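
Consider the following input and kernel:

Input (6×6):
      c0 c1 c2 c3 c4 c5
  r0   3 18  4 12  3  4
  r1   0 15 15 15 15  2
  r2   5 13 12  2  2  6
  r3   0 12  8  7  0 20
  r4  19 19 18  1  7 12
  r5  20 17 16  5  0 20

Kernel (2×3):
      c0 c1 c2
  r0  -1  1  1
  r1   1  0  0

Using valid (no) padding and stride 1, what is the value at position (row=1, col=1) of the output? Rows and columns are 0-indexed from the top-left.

The receptive field on the input at this output position is [15 15 15 / 13 12 2]. Elementwise product with the kernel and sum: 15·-1 + 15·1 + 15·1 + 13·1.

28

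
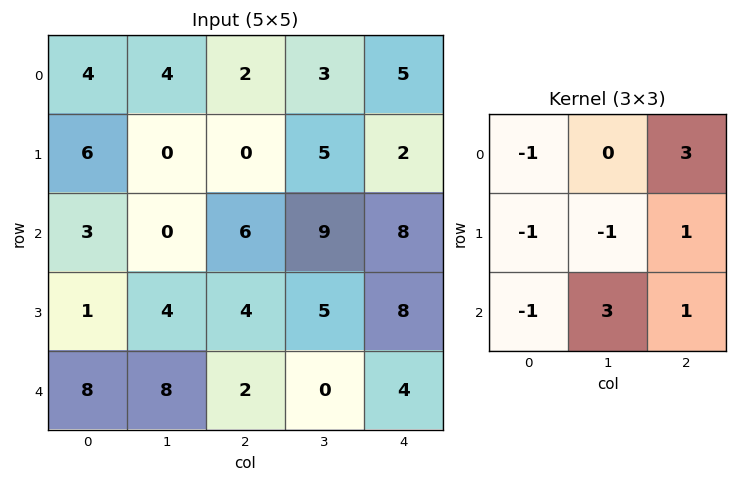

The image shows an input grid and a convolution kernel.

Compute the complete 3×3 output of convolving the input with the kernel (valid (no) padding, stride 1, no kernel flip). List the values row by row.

Output[0,0]: The receptive field on the input at this output position is [4 4 2 / 6 0 0 / 3 0 6]. Elementwise product with the kernel and sum: 4·-1 + 2·3 + 6·-1 + 0·-1 + 0·1 + 3·-1 + 0·3 + 6·1.

-1 37 39
12 31 18
32 22 19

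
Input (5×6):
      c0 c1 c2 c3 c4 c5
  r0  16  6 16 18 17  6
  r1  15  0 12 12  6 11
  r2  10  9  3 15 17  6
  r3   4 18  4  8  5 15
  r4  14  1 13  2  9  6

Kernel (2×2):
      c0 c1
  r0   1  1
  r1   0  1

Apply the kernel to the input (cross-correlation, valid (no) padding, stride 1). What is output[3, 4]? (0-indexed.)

26

The receptive field on the input at this output position is [5 15 / 9 6]. Elementwise product with the kernel and sum: 5·1 + 15·1 + 6·1.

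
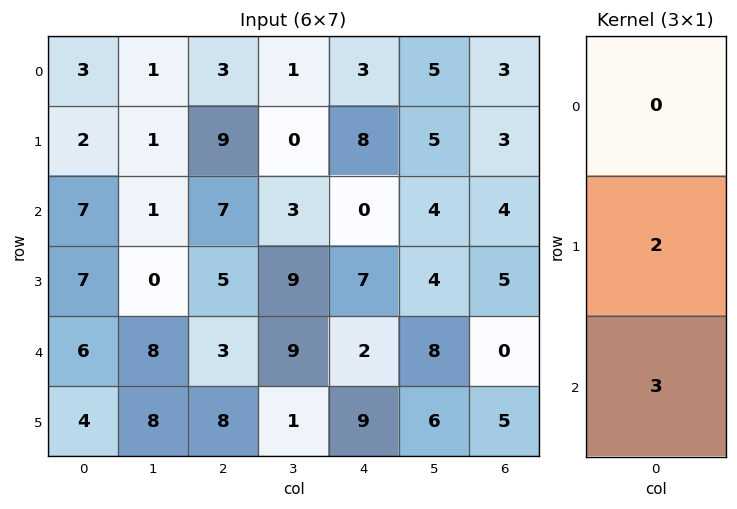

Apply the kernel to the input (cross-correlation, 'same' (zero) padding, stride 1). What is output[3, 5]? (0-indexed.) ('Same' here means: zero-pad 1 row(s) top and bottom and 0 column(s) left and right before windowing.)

32

The receptive field on the zero-padded input at this output position is [4 / 4 / 8]. Elementwise product with the kernel and sum: 4·2 + 8·3.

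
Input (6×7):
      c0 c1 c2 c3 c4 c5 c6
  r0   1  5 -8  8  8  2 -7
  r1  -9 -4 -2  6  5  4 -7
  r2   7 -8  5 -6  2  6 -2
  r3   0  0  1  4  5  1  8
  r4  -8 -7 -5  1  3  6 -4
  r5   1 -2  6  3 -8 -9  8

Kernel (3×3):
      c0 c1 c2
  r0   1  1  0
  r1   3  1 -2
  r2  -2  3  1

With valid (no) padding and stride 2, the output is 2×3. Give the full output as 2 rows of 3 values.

-54 -36 55
-13 12 16

Output[0,0]: The receptive field on the input at this output position is [1 5 -8 / -9 -4 -2 / 7 -8 5]. Elementwise product with the kernel and sum: 1·1 + 5·1 + -9·3 + -4·1 + -2·-2 + 7·-2 + -8·3 + 5·1.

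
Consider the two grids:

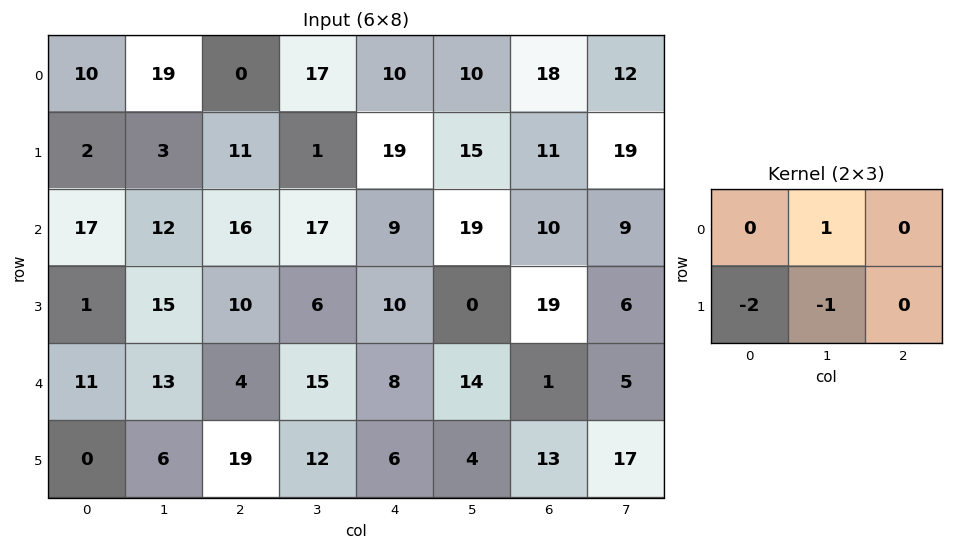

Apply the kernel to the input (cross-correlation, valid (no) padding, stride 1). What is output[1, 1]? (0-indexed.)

-29

The receptive field on the input at this output position is [3 11 1 / 12 16 17]. Elementwise product with the kernel and sum: 11·1 + 12·-2 + 16·-1.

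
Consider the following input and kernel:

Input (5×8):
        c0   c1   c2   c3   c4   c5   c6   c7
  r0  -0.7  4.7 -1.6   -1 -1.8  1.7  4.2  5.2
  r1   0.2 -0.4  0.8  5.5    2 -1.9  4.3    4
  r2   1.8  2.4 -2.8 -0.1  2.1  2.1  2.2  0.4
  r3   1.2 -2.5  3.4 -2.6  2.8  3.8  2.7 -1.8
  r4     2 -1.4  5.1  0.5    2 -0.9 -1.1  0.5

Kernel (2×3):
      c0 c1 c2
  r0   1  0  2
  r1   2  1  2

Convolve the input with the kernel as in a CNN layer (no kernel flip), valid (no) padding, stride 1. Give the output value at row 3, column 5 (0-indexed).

The receptive field on the input at this output position is [3.8 2.7 -1.8 / -0.9 -1.1 0.5]. Elementwise product with the kernel and sum: 3.8·1 + -1.8·2 + -0.9·2 + -1.1·1 + 0.5·2.

-1.7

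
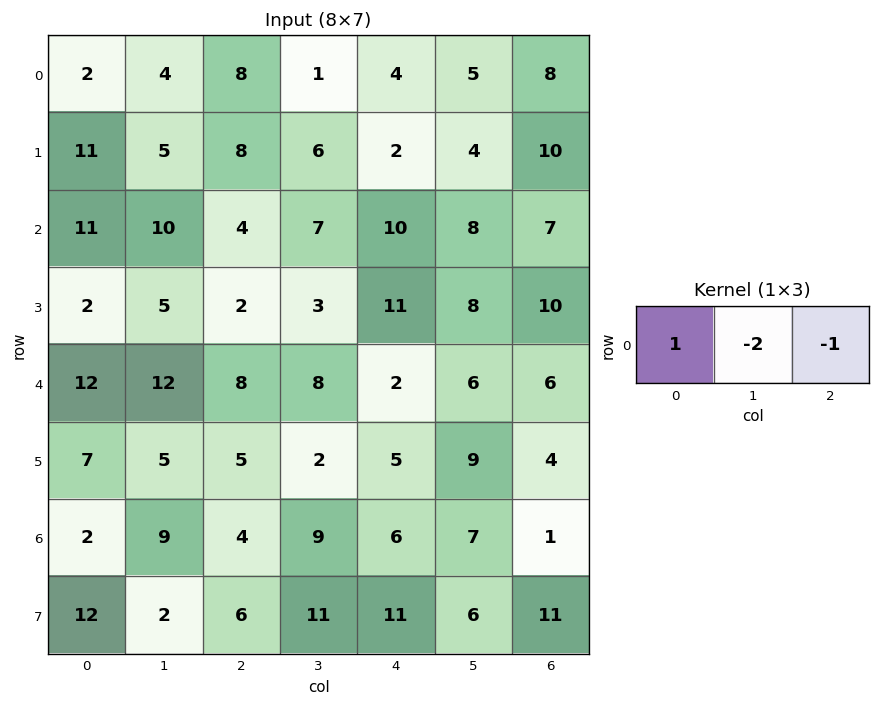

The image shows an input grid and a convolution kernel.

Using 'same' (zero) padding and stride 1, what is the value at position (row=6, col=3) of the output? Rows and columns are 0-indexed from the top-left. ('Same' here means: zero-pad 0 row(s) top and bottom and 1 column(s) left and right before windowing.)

The receptive field on the zero-padded input at this output position is [4 9 6]. Elementwise product with the kernel and sum: 4·1 + 9·-2 + 6·-1.

-20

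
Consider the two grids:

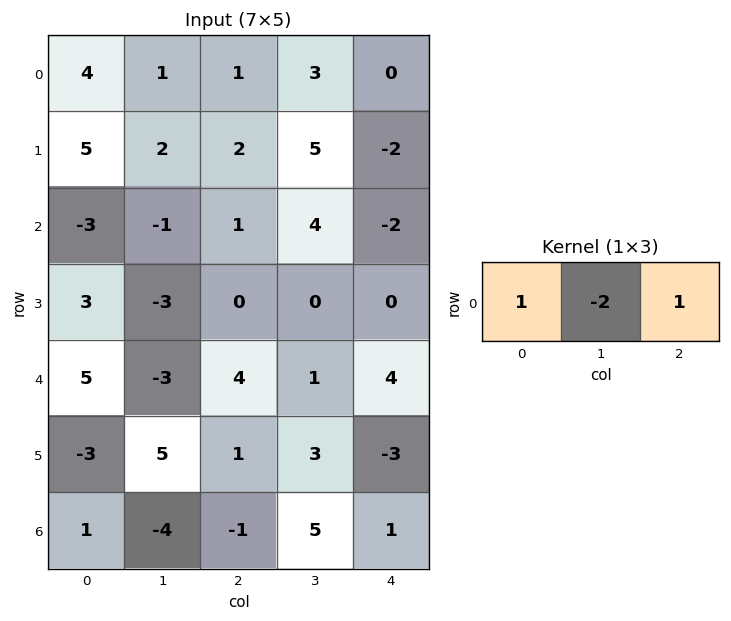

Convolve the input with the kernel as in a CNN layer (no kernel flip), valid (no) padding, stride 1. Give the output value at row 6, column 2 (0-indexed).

The receptive field on the input at this output position is [-1 5 1]. Elementwise product with the kernel and sum: -1·1 + 5·-2 + 1·1.

-10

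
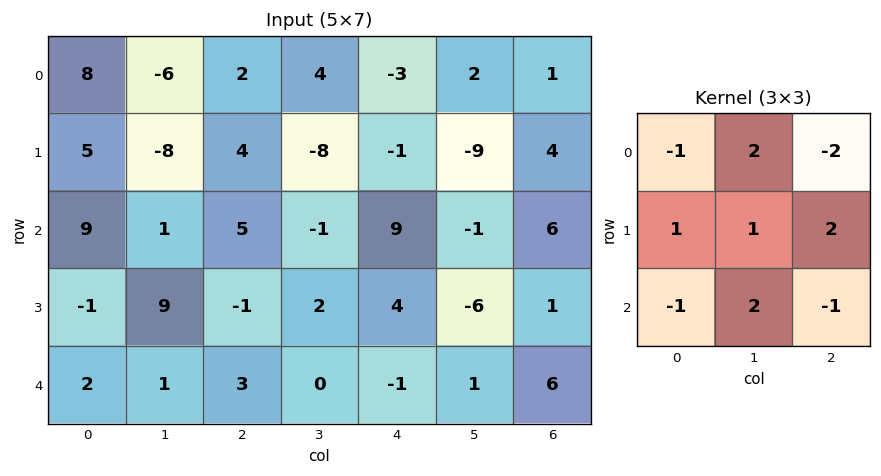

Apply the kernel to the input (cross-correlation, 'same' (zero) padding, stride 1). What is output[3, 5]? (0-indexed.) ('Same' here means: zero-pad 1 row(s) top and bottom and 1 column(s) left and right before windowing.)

-26

The receptive field on the zero-padded input at this output position is [9 -1 6 / 4 -6 1 / -1 1 6]. Elementwise product with the kernel and sum: 9·-1 + -1·2 + 6·-2 + 4·1 + -6·1 + 1·2 + -1·-1 + 1·2 + 6·-1.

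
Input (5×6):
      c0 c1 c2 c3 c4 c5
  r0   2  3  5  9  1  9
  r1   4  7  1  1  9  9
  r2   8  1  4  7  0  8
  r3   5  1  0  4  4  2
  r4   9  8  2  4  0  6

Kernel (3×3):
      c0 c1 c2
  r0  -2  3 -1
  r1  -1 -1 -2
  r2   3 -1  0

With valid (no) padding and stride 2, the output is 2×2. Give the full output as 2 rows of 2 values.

Output[0,0]: The receptive field on the input at this output position is [2 3 5 / 4 7 1 / 8 1 4]. Elementwise product with the kernel and sum: 2·-2 + 3·3 + 5·-1 + 4·-1 + 7·-1 + 1·-2 + 8·3 + 1·-1.
Output[0,1]: The receptive field on the input at this output position is [5 9 1 / 1 1 9 / 4 7 0]. Elementwise product with the kernel and sum: 5·-2 + 9·3 + 1·-1 + 1·-1 + 1·-1 + 9·-2 + 4·3 + 7·-1.

10 1
-4 3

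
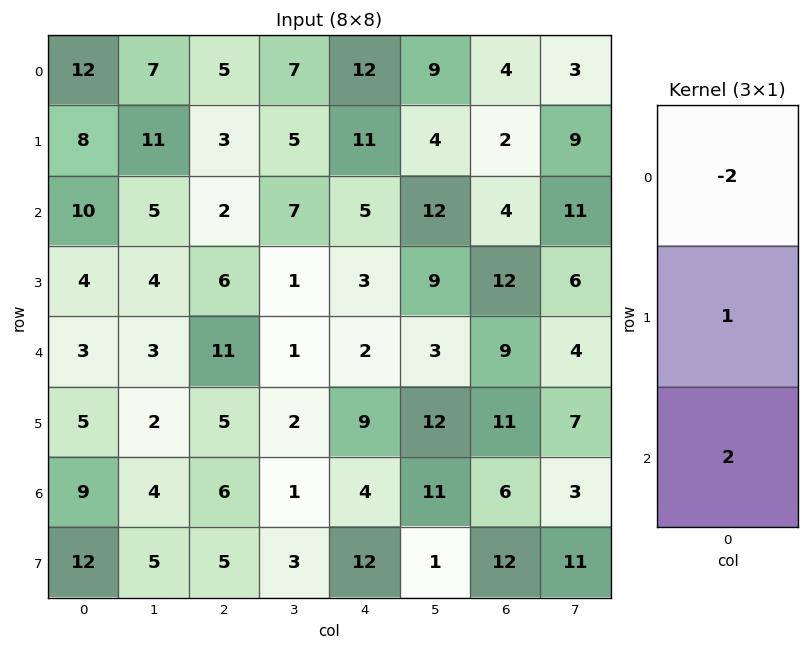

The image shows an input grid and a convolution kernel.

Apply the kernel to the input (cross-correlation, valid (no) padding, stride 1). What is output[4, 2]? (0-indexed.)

-5

The receptive field on the input at this output position is [11 / 5 / 6]. Elementwise product with the kernel and sum: 11·-2 + 5·1 + 6·2.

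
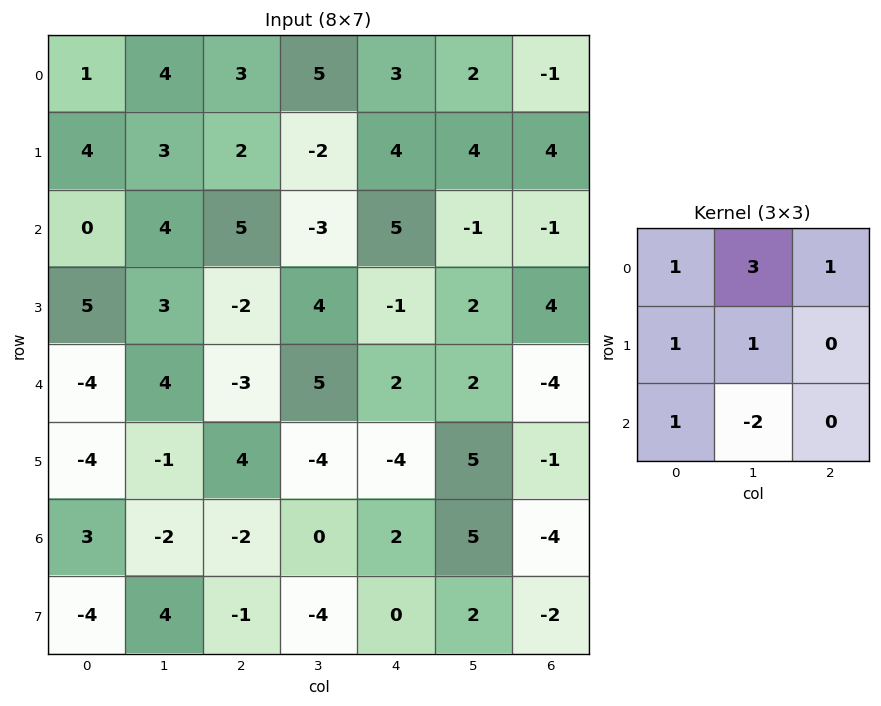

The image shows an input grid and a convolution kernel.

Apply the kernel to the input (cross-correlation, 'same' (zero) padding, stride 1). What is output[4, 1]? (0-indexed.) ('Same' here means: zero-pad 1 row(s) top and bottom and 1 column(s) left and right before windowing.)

The receptive field on the zero-padded input at this output position is [5 3 -2 / -4 4 -3 / -4 -1 4]. Elementwise product with the kernel and sum: 5·1 + 3·3 + -2·1 + -4·1 + 4·1 + -4·1 + -1·-2.

10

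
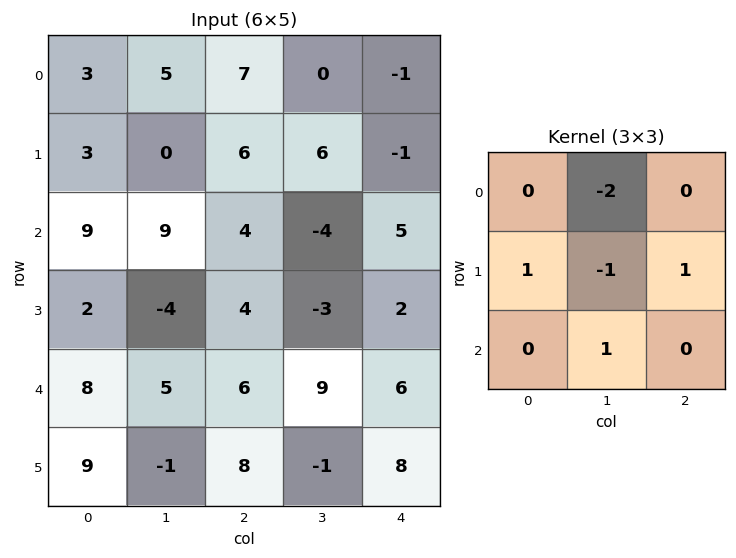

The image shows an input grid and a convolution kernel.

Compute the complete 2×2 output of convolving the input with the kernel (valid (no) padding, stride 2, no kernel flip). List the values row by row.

8 -5
-3 26

Output[0,0]: The receptive field on the input at this output position is [3 5 7 / 3 0 6 / 9 9 4]. Elementwise product with the kernel and sum: 5·-2 + 3·1 + 0·-1 + 6·1 + 9·1.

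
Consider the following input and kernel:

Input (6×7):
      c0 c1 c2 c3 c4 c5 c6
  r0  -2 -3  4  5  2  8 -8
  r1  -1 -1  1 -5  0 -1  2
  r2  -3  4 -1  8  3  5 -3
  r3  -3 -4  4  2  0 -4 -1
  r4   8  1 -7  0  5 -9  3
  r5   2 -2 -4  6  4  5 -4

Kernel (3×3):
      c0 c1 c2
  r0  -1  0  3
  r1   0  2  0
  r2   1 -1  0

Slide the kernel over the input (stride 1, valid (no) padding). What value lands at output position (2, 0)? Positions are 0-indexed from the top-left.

The receptive field on the input at this output position is [-3 4 -1 / -3 -4 4 / 8 1 -7]. Elementwise product with the kernel and sum: -3·-1 + -1·3 + -4·2 + 8·1 + 1·-1.

-1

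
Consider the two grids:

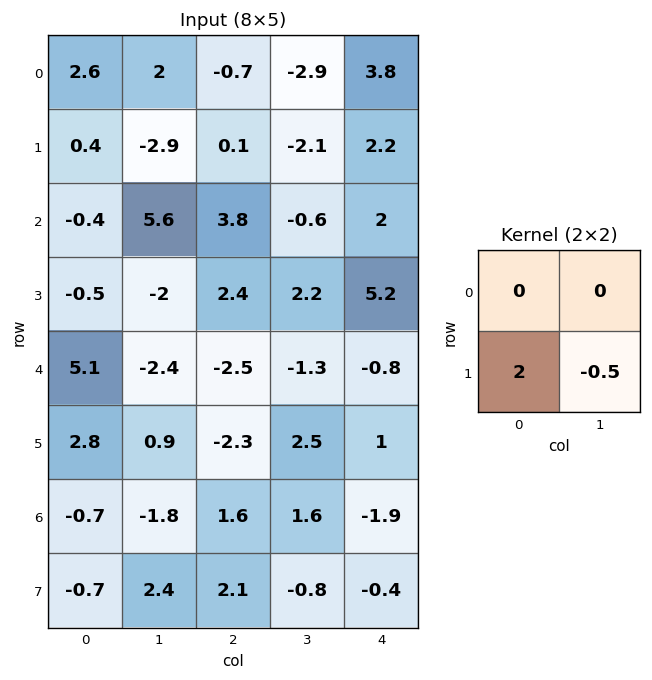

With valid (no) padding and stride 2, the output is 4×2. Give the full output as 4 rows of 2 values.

2.25 1.25
0 3.7
5.15 -5.85
-2.6 4.6

Output[0,0]: The receptive field on the input at this output position is [2.6 2 / 0.4 -2.9]. Elementwise product with the kernel and sum: 0.4·2 + -2.9·-0.5.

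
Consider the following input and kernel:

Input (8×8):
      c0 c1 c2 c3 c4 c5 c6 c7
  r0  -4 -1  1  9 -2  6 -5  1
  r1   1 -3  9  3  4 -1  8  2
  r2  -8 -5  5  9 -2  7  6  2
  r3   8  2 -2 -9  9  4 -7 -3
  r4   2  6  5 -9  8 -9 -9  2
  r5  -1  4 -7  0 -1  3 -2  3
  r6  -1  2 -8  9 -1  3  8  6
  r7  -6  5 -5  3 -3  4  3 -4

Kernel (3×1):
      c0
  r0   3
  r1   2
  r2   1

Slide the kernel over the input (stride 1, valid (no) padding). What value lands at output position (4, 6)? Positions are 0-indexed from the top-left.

The receptive field on the input at this output position is [-9 / -2 / 8]. Elementwise product with the kernel and sum: -9·3 + -2·2 + 8·1.

-23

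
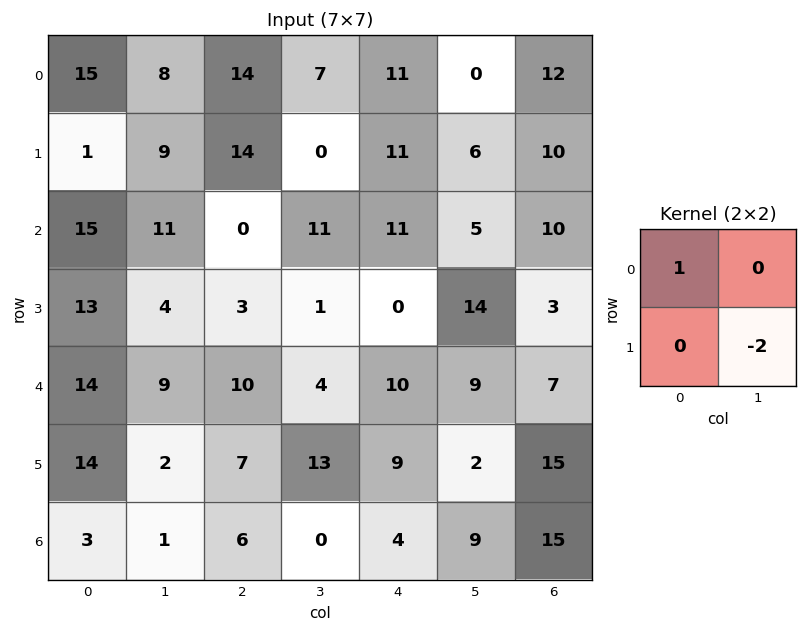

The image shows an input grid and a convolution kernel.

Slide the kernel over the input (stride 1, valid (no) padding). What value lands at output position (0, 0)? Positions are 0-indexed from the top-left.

The receptive field on the input at this output position is [15 8 / 1 9]. Elementwise product with the kernel and sum: 15·1 + 9·-2.

-3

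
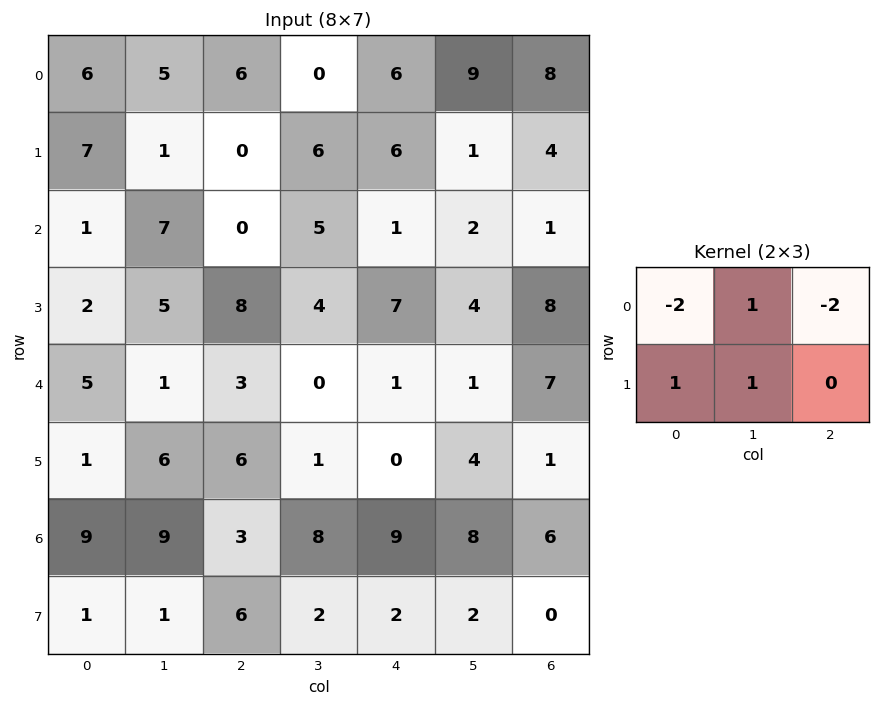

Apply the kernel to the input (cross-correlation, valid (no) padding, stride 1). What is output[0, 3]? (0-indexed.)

The receptive field on the input at this output position is [0 6 9 / 6 6 1]. Elementwise product with the kernel and sum: 0·-2 + 6·1 + 9·-2 + 6·1 + 6·1.

0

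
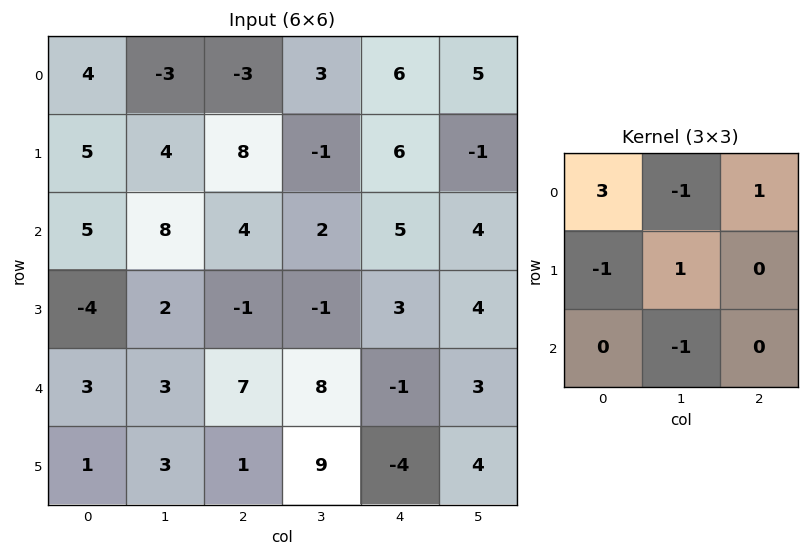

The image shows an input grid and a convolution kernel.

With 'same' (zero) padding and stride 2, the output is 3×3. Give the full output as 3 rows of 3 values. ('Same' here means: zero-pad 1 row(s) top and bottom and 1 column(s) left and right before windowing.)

-1 -8 -3
8 0 -10
8 9 -7

Output[0,0]: The receptive field on the zero-padded input at this output position is [0 0 0 / 0 4 -3 / 0 5 4]. Elementwise product with the kernel and sum: 0·3 + 0·-1 + 0·1 + 0·-1 + 4·1 + 5·-1.
Output[0,1]: The receptive field on the zero-padded input at this output position is [0 0 0 / -3 -3 3 / 4 8 -1]. Elementwise product with the kernel and sum: 0·3 + 0·-1 + 0·1 + -3·-1 + -3·1 + 8·-1.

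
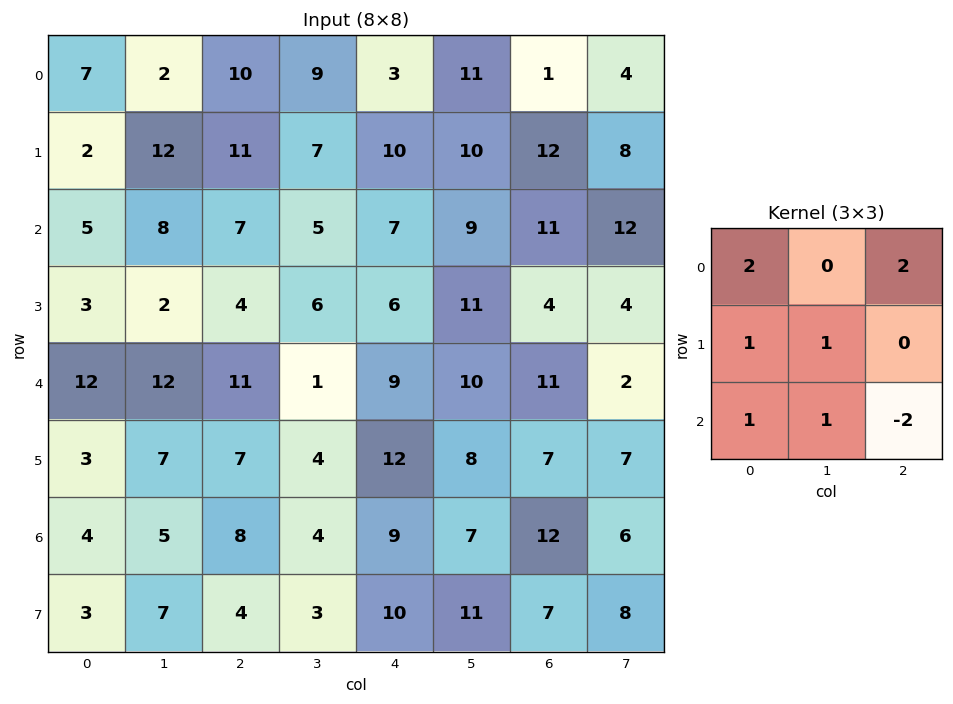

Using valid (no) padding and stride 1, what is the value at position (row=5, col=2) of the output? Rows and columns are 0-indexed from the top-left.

The receptive field on the input at this output position is [7 4 12 / 8 4 9 / 4 3 10]. Elementwise product with the kernel and sum: 7·2 + 12·2 + 8·1 + 4·1 + 4·1 + 3·1 + 10·-2.

37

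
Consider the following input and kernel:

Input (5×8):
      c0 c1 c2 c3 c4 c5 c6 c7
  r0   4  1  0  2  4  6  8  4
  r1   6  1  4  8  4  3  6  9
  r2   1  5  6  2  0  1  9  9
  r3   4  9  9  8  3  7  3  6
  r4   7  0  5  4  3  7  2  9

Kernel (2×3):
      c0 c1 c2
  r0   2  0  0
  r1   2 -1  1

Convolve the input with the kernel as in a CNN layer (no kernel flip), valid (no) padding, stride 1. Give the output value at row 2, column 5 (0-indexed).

19

The receptive field on the input at this output position is [1 9 9 / 7 3 6]. Elementwise product with the kernel and sum: 1·2 + 7·2 + 3·-1 + 6·1.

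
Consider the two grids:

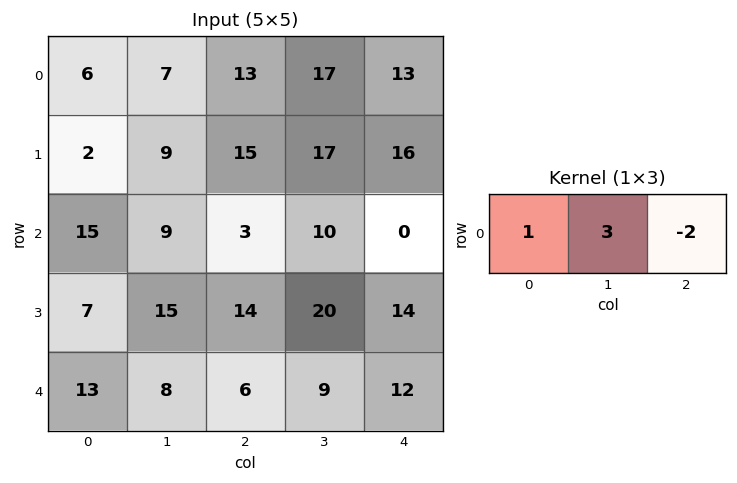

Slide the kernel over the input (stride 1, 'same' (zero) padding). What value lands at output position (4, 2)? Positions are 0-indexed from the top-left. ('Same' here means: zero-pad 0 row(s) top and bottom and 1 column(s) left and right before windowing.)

The receptive field on the zero-padded input at this output position is [8 6 9]. Elementwise product with the kernel and sum: 8·1 + 6·3 + 9·-2.

8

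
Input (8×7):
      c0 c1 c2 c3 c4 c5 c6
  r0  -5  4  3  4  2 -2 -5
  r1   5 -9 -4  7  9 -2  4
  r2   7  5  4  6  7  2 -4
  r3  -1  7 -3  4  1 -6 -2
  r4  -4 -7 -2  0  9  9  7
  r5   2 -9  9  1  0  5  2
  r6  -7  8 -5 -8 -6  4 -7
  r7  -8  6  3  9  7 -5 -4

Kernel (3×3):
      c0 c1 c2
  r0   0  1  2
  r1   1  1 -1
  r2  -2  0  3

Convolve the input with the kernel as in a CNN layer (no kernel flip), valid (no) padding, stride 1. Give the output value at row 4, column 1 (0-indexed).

-43

The receptive field on the input at this output position is [-7 -2 0 / -9 9 1 / 8 -5 -8]. Elementwise product with the kernel and sum: -2·1 + 0·2 + -9·1 + 9·1 + 1·-1 + 8·-2 + -8·3.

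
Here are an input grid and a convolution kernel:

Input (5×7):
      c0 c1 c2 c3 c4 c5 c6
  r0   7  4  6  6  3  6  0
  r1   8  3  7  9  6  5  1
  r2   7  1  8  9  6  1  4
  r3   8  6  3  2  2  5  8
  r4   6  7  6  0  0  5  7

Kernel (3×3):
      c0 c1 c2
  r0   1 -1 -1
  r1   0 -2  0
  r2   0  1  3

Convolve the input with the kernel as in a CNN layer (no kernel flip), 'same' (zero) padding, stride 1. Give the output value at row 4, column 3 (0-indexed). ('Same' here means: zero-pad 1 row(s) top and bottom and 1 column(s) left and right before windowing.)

-1

The receptive field on the zero-padded input at this output position is [3 2 2 / 6 0 0 / 0 0 0]. Elementwise product with the kernel and sum: 3·1 + 2·-1 + 2·-1 + 0·-2 + 0·1 + 0·3.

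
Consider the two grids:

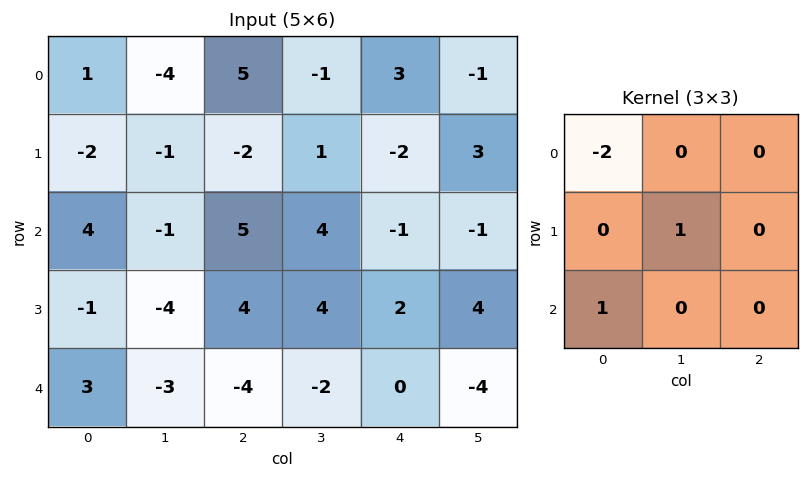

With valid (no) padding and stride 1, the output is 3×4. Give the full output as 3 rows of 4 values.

Output[0,0]: The receptive field on the input at this output position is [1 -4 5 / -2 -1 -2 / 4 -1 5]. Elementwise product with the kernel and sum: 1·-2 + -1·1 + 4·1.
Output[0,1]: The receptive field on the input at this output position is [-4 5 -1 / -1 -2 1 / -1 5 4]. Elementwise product with the kernel and sum: -4·-2 + -2·1 + -1·1.

1 5 -4 4
2 3 12 1
-9 3 -10 -8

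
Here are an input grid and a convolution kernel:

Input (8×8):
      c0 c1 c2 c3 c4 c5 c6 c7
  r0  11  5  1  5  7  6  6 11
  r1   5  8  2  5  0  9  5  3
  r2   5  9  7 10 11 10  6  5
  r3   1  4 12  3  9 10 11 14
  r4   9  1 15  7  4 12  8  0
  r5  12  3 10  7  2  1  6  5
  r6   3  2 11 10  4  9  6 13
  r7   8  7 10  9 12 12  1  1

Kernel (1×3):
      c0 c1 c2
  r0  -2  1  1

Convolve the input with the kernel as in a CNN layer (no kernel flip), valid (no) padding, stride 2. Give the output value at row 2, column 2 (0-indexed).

12

The receptive field on the input at this output position is [4 12 8]. Elementwise product with the kernel and sum: 4·-2 + 12·1 + 8·1.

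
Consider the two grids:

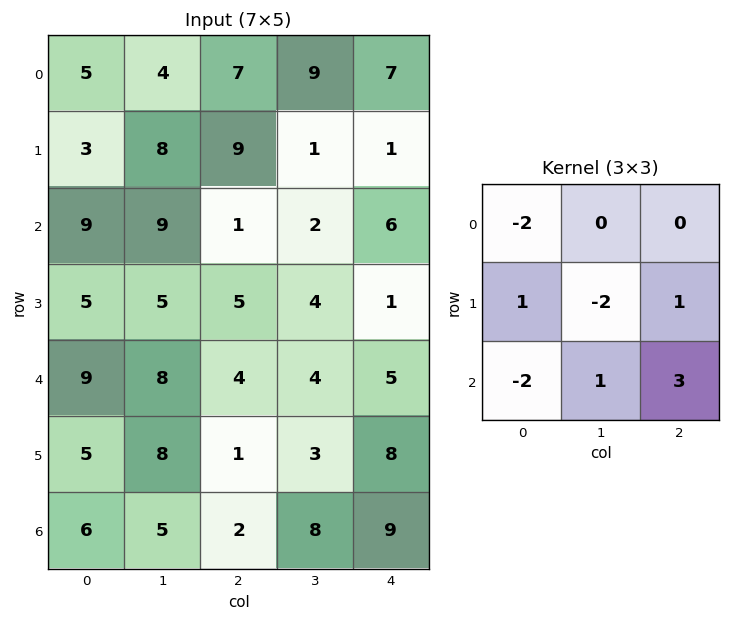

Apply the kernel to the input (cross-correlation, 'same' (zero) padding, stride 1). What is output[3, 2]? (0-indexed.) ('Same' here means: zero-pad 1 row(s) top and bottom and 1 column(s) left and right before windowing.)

The receptive field on the zero-padded input at this output position is [9 1 2 / 5 5 4 / 8 4 4]. Elementwise product with the kernel and sum: 9·-2 + 5·1 + 5·-2 + 4·1 + 8·-2 + 4·1 + 4·3.

-19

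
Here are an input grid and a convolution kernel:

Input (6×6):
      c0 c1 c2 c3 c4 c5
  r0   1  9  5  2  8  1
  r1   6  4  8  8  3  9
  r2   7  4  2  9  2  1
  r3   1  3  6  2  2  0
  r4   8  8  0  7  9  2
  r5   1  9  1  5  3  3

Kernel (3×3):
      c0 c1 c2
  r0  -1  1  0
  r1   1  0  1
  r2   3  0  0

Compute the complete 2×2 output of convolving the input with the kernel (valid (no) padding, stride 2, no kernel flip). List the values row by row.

43 14
28 15

Output[0,0]: The receptive field on the input at this output position is [1 9 5 / 6 4 8 / 7 4 2]. Elementwise product with the kernel and sum: 1·-1 + 9·1 + 6·1 + 8·1 + 7·3.
Output[0,1]: The receptive field on the input at this output position is [5 2 8 / 8 8 3 / 2 9 2]. Elementwise product with the kernel and sum: 5·-1 + 2·1 + 8·1 + 3·1 + 2·3.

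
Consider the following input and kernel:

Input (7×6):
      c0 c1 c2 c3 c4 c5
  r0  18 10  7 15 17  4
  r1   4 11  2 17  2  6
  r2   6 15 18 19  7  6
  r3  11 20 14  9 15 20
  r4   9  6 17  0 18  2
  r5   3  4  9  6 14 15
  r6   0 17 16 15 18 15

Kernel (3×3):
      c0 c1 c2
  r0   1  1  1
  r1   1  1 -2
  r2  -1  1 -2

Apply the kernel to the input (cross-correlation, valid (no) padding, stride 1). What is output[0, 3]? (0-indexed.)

The receptive field on the input at this output position is [15 17 4 / 17 2 6 / 19 7 6]. Elementwise product with the kernel and sum: 15·1 + 17·1 + 4·1 + 17·1 + 2·1 + 6·-2 + 19·-1 + 7·1 + 6·-2.

19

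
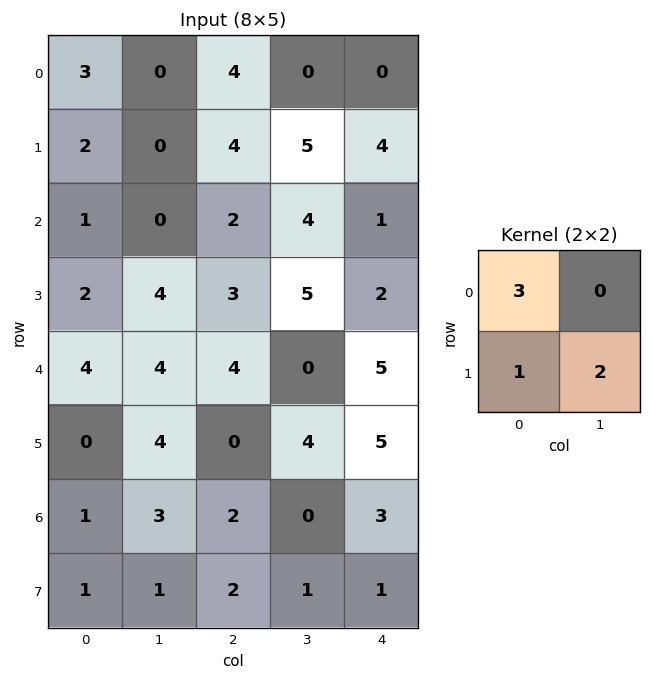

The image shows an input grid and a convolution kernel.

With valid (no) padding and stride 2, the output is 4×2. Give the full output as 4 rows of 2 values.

11 26
13 19
20 20
6 10

Output[0,0]: The receptive field on the input at this output position is [3 0 / 2 0]. Elementwise product with the kernel and sum: 3·3 + 2·1 + 0·2.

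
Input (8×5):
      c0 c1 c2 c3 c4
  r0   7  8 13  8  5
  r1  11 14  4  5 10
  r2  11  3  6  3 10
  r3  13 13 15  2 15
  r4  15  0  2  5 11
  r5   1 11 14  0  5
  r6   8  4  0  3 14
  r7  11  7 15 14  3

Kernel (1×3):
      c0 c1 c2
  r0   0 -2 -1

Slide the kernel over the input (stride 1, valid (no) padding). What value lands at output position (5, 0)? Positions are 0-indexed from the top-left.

The receptive field on the input at this output position is [1 11 14]. Elementwise product with the kernel and sum: 11·-2 + 14·-1.

-36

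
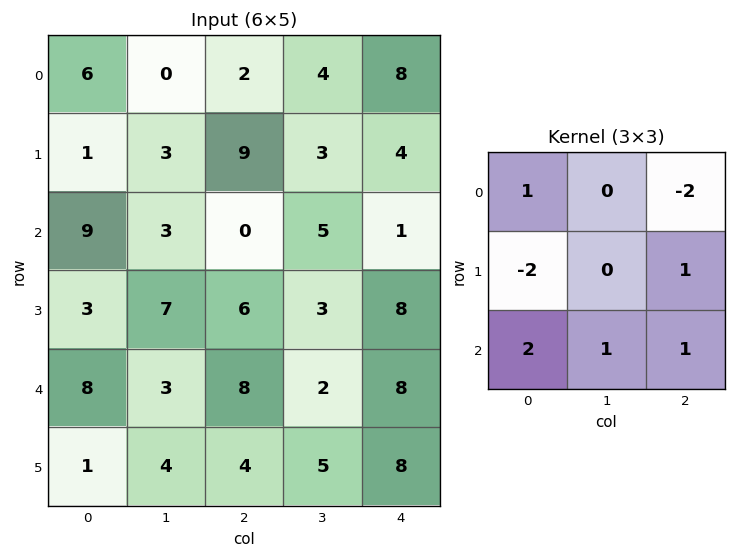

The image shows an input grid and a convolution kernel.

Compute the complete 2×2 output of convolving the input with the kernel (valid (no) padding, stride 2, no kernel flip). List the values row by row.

Output[0,0]: The receptive field on the input at this output position is [6 0 2 / 1 3 9 / 9 3 0]. Elementwise product with the kernel and sum: 6·1 + 2·-2 + 1·-2 + 9·1 + 9·2 + 3·1 + 0·1.
Output[0,1]: The receptive field on the input at this output position is [2 4 8 / 9 3 4 / 0 5 1]. Elementwise product with the kernel and sum: 2·1 + 8·-2 + 9·-2 + 4·1 + 0·2 + 5·1 + 1·1.

30 -22
36 20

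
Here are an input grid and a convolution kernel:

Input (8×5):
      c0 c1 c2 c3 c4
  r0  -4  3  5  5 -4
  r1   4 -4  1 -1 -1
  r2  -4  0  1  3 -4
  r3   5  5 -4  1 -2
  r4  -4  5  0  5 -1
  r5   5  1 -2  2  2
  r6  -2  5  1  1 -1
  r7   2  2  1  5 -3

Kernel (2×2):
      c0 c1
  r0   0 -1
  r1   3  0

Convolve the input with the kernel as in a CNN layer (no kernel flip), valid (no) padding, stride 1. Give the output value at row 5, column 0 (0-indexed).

The receptive field on the input at this output position is [5 1 / -2 5]. Elementwise product with the kernel and sum: 1·-1 + -2·3.

-7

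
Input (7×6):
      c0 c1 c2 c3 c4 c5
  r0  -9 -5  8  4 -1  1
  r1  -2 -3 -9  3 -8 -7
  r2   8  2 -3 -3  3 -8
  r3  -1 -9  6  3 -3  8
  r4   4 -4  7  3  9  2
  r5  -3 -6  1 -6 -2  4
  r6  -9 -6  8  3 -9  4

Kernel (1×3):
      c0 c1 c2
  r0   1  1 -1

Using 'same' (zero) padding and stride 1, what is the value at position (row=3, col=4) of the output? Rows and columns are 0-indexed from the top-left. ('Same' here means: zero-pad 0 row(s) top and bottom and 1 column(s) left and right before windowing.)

The receptive field on the zero-padded input at this output position is [3 -3 8]. Elementwise product with the kernel and sum: 3·1 + -3·1 + 8·-1.

-8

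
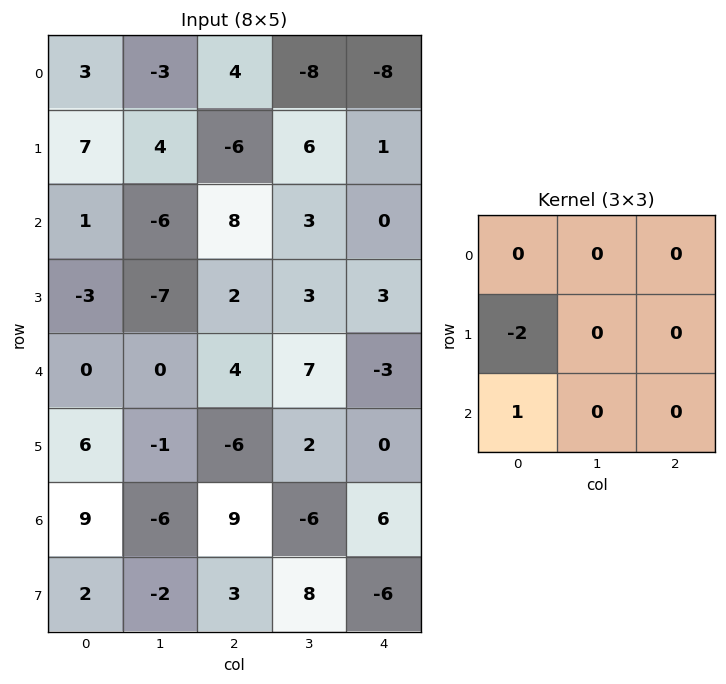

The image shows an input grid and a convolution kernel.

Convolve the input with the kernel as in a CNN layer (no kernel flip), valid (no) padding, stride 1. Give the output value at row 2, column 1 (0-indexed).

14

The receptive field on the input at this output position is [-6 8 3 / -7 2 3 / 0 4 7]. Elementwise product with the kernel and sum: -7·-2 + 0·1.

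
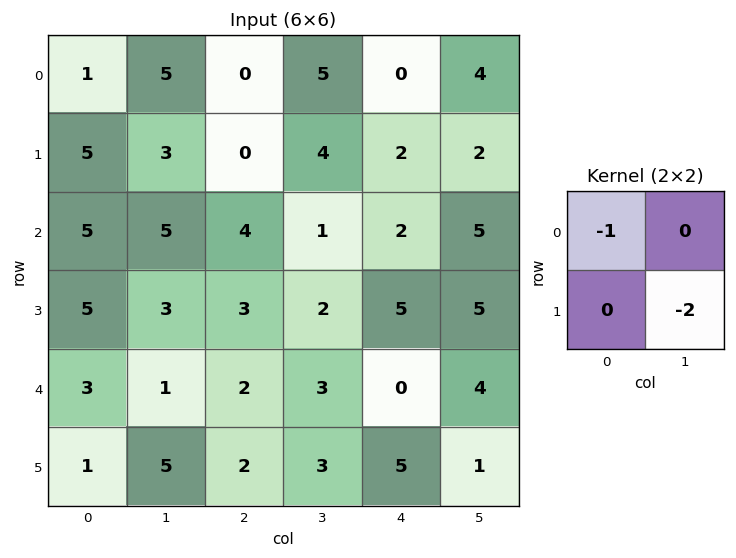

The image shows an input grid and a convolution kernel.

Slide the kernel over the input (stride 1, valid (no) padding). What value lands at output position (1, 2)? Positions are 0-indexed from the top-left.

-2

The receptive field on the input at this output position is [0 4 / 4 1]. Elementwise product with the kernel and sum: 0·-1 + 1·-2.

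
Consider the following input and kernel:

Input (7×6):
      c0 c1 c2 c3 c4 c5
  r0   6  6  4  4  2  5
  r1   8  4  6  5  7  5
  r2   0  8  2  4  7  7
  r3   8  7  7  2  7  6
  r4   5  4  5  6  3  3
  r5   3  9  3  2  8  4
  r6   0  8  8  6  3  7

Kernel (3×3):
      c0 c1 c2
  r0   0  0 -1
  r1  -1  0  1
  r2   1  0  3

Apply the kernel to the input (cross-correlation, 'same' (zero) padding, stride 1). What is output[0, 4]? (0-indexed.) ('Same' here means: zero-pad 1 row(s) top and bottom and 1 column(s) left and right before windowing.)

The receptive field on the zero-padded input at this output position is [0 0 0 / 4 2 5 / 5 7 5]. Elementwise product with the kernel and sum: 0·-1 + 4·-1 + 5·1 + 5·1 + 5·3.

21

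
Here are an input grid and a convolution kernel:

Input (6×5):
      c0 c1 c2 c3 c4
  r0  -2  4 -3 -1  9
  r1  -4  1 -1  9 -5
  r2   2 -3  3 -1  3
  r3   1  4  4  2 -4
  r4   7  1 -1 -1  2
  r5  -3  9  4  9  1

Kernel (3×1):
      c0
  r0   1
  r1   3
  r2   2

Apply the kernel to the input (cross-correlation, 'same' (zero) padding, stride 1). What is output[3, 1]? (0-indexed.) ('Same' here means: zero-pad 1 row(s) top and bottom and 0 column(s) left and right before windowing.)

The receptive field on the zero-padded input at this output position is [-3 / 4 / 1]. Elementwise product with the kernel and sum: -3·1 + 4·3 + 1·2.

11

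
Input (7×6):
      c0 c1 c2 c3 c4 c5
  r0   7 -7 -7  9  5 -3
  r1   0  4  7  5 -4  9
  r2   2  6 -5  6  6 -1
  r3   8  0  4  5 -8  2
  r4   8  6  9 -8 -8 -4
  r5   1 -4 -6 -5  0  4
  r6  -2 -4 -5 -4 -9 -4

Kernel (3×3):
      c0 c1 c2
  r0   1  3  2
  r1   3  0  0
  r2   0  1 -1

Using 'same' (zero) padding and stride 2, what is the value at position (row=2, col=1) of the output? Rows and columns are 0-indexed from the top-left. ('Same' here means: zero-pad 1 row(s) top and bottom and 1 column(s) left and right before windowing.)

The receptive field on the zero-padded input at this output position is [0 4 5 / 6 9 -8 / -4 -6 -5]. Elementwise product with the kernel and sum: 0·1 + 4·3 + 5·2 + 6·3 + -6·1 + -5·-1.

39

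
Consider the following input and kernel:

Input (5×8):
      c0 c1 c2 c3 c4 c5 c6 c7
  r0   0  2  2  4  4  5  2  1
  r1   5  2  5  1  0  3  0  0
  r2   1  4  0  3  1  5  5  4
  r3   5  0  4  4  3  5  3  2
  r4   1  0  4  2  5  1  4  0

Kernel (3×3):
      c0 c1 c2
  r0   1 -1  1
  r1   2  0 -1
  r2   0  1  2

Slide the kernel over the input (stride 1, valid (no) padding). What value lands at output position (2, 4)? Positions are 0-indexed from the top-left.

13

The receptive field on the input at this output position is [1 5 5 / 3 5 3 / 5 1 4]. Elementwise product with the kernel and sum: 1·1 + 5·-1 + 5·1 + 3·2 + 3·-1 + 1·1 + 4·2.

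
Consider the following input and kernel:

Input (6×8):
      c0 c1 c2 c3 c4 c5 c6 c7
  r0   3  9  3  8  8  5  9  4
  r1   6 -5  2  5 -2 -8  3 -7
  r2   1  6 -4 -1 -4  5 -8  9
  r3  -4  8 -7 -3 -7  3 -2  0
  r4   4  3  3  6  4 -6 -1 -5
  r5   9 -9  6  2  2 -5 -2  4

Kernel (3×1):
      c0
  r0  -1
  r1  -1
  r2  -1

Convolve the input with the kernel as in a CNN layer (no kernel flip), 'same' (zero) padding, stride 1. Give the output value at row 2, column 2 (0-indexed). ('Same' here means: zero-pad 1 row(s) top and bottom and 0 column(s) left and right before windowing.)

9

The receptive field on the zero-padded input at this output position is [2 / -4 / -7]. Elementwise product with the kernel and sum: 2·-1 + -4·-1 + -7·-1.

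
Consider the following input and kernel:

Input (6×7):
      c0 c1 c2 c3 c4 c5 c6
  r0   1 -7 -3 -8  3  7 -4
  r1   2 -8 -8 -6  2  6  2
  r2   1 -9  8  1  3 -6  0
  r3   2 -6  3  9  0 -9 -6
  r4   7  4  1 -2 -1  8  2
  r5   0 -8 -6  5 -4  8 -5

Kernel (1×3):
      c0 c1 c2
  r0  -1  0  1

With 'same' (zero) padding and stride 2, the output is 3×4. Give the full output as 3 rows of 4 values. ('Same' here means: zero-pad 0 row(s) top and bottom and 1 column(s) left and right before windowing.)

-7 -1 15 -7
-9 10 -7 6
4 -6 10 -8

Output[0,0]: The receptive field on the zero-padded input at this output position is [0 1 -7]. Elementwise product with the kernel and sum: 0·-1 + -7·1.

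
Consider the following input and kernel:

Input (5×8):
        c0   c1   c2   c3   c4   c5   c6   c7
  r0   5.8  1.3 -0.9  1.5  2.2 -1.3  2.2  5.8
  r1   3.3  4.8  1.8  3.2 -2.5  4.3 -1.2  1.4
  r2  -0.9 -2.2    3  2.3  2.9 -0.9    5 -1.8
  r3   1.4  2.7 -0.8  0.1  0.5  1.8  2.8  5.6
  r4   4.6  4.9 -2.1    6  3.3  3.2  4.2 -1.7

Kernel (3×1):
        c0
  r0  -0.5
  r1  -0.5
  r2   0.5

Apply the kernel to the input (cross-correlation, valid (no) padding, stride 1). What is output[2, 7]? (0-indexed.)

-2.75

The receptive field on the input at this output position is [-1.8 / 5.6 / -1.7]. Elementwise product with the kernel and sum: -1.8·-0.5 + 5.6·-0.5 + -1.7·0.5.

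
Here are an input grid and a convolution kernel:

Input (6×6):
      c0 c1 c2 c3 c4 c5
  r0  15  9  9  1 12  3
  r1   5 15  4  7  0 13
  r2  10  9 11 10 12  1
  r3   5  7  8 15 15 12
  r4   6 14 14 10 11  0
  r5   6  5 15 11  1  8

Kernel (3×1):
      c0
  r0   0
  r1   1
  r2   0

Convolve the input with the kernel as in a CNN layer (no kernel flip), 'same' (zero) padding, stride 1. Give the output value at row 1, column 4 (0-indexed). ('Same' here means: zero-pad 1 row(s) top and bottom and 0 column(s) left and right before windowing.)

The receptive field on the zero-padded input at this output position is [12 / 0 / 12]. Elementwise product with the kernel and sum: 0·1.

0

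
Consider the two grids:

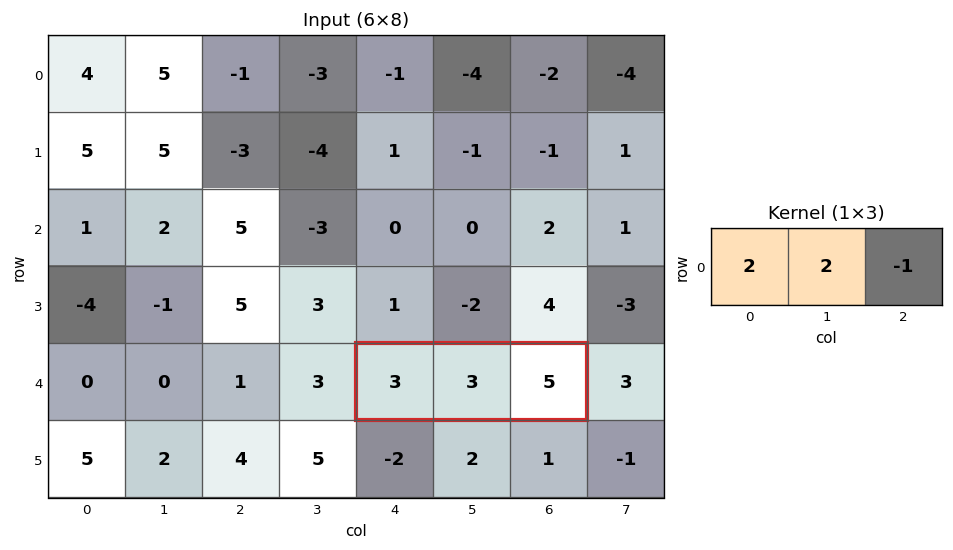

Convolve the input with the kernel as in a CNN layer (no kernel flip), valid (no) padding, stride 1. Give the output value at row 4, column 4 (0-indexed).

7

The receptive field on the input at this output position is [3 3 5]. Elementwise product with the kernel and sum: 3·2 + 3·2 + 5·-1.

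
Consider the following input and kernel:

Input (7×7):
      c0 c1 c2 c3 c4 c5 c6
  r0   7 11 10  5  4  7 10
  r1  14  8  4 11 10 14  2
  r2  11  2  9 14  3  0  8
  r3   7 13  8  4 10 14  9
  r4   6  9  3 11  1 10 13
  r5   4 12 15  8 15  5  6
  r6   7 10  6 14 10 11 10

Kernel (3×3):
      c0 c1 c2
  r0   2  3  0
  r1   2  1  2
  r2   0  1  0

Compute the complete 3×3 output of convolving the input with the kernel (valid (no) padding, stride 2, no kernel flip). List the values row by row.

Output[0,0]: The receptive field on the input at this output position is [7 11 10 / 14 8 4 / 11 2 9]. Elementwise product with the kernel and sum: 7·2 + 11·3 + 14·2 + 8·1 + 4·2 + 2·1.
Output[0,1]: The receptive field on the input at this output position is [10 5 4 / 4 11 10 / 9 14 3]. Elementwise product with the kernel and sum: 10·2 + 5·3 + 4·2 + 11·1 + 10·2 + 14·1.

93 88 67
80 111 68
99 121 90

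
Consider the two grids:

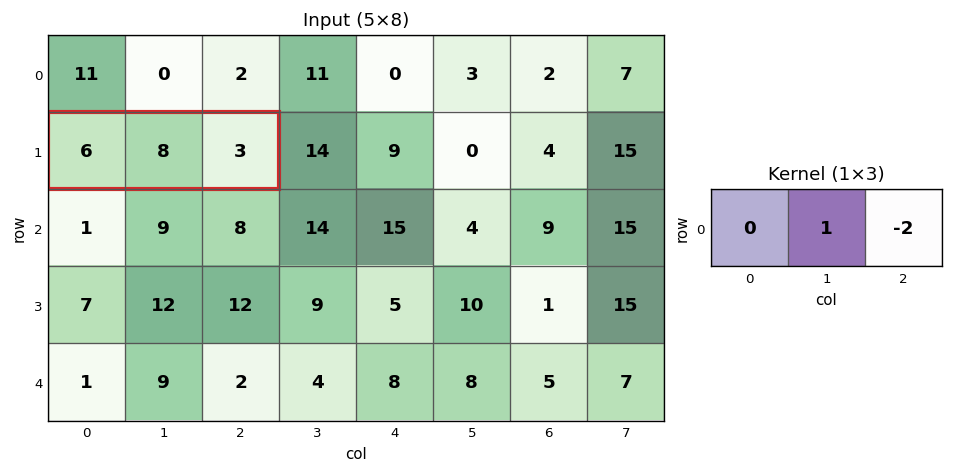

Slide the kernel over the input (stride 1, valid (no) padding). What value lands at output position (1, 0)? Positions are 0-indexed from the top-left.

The receptive field on the input at this output position is [6 8 3]. Elementwise product with the kernel and sum: 8·1 + 3·-2.

2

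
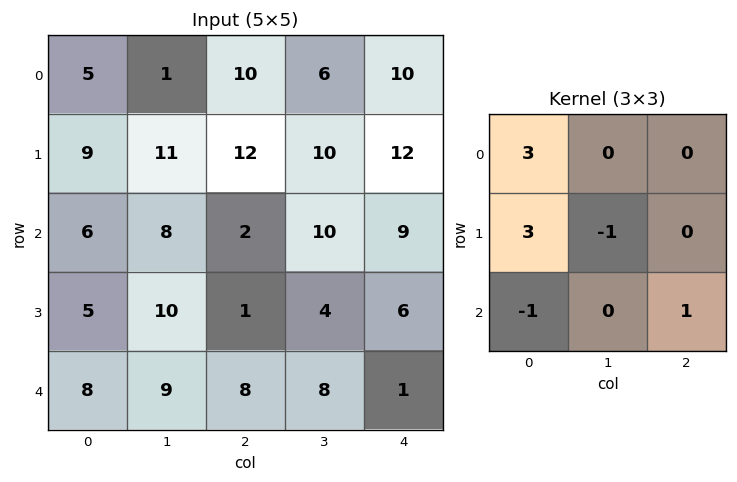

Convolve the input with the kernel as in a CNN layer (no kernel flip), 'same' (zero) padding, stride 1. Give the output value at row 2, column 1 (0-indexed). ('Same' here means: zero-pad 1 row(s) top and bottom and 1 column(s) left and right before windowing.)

33

The receptive field on the zero-padded input at this output position is [9 11 12 / 6 8 2 / 5 10 1]. Elementwise product with the kernel and sum: 9·3 + 6·3 + 8·-1 + 5·-1 + 1·1.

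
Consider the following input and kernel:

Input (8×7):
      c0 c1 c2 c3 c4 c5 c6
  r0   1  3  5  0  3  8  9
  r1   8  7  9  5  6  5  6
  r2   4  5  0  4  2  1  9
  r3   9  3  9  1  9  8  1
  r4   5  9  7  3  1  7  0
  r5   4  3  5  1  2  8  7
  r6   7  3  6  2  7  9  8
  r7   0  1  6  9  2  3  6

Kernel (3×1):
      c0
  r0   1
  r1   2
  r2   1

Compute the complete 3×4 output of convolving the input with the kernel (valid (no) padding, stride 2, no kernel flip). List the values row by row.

Output[0,0]: The receptive field on the input at this output position is [1 / 8 / 4]. Elementwise product with the kernel and sum: 1·1 + 8·2 + 4·1.

21 23 17 30
27 25 21 11
20 23 12 22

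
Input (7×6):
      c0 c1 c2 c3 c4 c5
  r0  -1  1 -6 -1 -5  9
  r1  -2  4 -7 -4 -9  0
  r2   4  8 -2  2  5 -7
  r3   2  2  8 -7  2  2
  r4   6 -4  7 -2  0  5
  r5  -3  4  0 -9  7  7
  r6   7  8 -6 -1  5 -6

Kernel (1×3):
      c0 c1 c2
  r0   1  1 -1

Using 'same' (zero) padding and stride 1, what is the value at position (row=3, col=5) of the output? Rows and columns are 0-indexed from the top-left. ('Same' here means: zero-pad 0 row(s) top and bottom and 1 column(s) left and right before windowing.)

4

The receptive field on the zero-padded input at this output position is [2 2 0]. Elementwise product with the kernel and sum: 2·1 + 2·1 + 0·-1.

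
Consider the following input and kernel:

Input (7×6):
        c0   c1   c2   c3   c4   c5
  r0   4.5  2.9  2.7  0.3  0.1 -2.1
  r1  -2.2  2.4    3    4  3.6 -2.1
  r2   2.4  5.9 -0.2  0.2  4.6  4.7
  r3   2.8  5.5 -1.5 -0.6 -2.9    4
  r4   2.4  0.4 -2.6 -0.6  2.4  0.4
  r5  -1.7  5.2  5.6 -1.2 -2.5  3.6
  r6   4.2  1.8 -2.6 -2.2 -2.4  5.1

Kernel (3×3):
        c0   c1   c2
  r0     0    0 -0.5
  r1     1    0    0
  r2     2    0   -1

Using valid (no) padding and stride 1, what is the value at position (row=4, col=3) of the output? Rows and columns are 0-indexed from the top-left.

The receptive field on the input at this output position is [-0.6 2.4 0.4 / -1.2 -2.5 3.6 / -2.2 -2.4 5.1]. Elementwise product with the kernel and sum: 0.4·-0.5 + -1.2·1 + -2.2·2 + 5.1·-1.

-10.9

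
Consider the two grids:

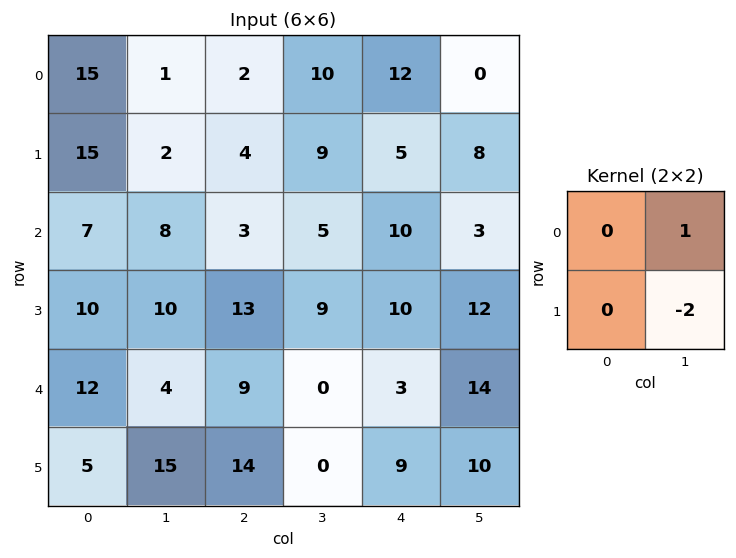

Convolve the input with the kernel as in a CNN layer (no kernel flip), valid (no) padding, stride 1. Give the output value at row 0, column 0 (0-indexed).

The receptive field on the input at this output position is [15 1 / 15 2]. Elementwise product with the kernel and sum: 1·1 + 2·-2.

-3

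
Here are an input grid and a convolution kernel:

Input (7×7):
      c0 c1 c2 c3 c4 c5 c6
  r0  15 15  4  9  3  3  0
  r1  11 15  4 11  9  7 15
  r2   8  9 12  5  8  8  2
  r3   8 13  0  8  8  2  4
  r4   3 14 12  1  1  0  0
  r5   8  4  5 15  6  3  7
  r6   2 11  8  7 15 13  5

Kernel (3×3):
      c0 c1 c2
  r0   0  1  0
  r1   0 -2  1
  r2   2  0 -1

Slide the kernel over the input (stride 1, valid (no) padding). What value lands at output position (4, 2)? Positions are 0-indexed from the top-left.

The receptive field on the input at this output position is [12 1 1 / 5 15 6 / 8 7 15]. Elementwise product with the kernel and sum: 1·1 + 15·-2 + 6·1 + 8·2 + 15·-1.

-22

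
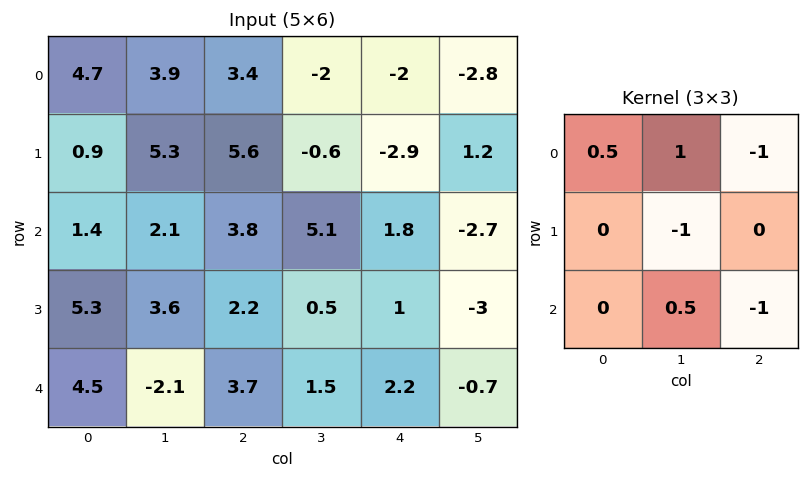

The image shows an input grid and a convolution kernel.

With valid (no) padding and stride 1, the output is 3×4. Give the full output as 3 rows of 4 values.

-5.2 -1.45 3.05 6.3
-2.35 5.65 -0.75 -2.7
-9.35 -2.1 3.25 7.85

Output[0,0]: The receptive field on the input at this output position is [4.7 3.9 3.4 / 0.9 5.3 5.6 / 1.4 2.1 3.8]. Elementwise product with the kernel and sum: 4.7·0.5 + 3.9·1 + 3.4·-1 + 5.3·-1 + 2.1·0.5 + 3.8·-1.
Output[0,1]: The receptive field on the input at this output position is [3.9 3.4 -2 / 5.3 5.6 -0.6 / 2.1 3.8 5.1]. Elementwise product with the kernel and sum: 3.9·0.5 + 3.4·1 + -2·-1 + 5.6·-1 + 3.8·0.5 + 5.1·-1.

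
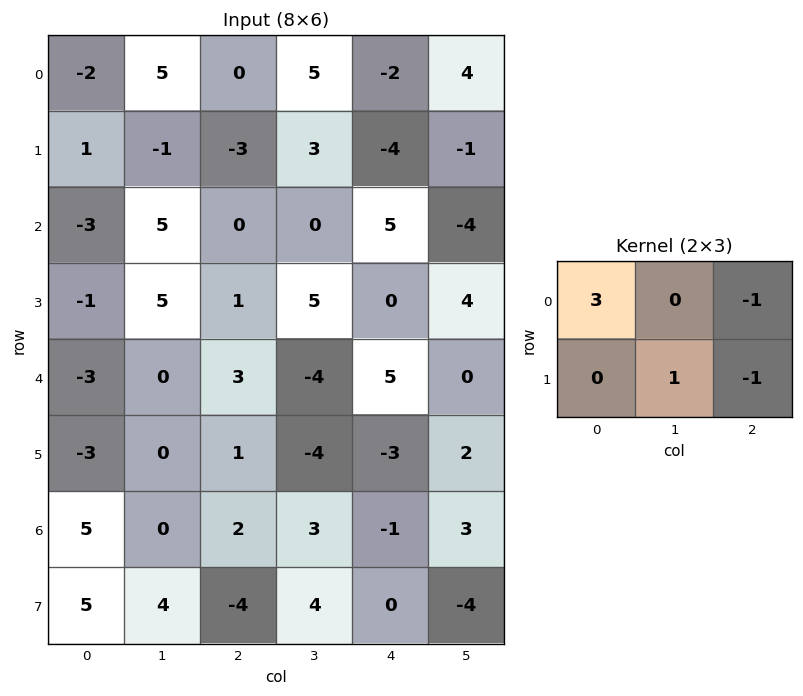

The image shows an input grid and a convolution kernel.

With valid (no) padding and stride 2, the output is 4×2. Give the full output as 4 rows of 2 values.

-4 9
-5 0
-13 3
21 11

Output[0,0]: The receptive field on the input at this output position is [-2 5 0 / 1 -1 -3]. Elementwise product with the kernel and sum: -2·3 + 0·-1 + -1·1 + -3·-1.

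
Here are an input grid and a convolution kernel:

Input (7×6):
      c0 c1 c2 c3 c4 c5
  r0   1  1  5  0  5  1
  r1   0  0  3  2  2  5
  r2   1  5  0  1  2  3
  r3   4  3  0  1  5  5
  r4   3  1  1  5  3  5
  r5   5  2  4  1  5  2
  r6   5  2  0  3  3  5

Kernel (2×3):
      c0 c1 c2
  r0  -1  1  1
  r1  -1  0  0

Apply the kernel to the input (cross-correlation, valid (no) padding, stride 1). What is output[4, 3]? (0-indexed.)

2

The receptive field on the input at this output position is [5 3 5 / 1 5 2]. Elementwise product with the kernel and sum: 5·-1 + 3·1 + 5·1 + 1·-1.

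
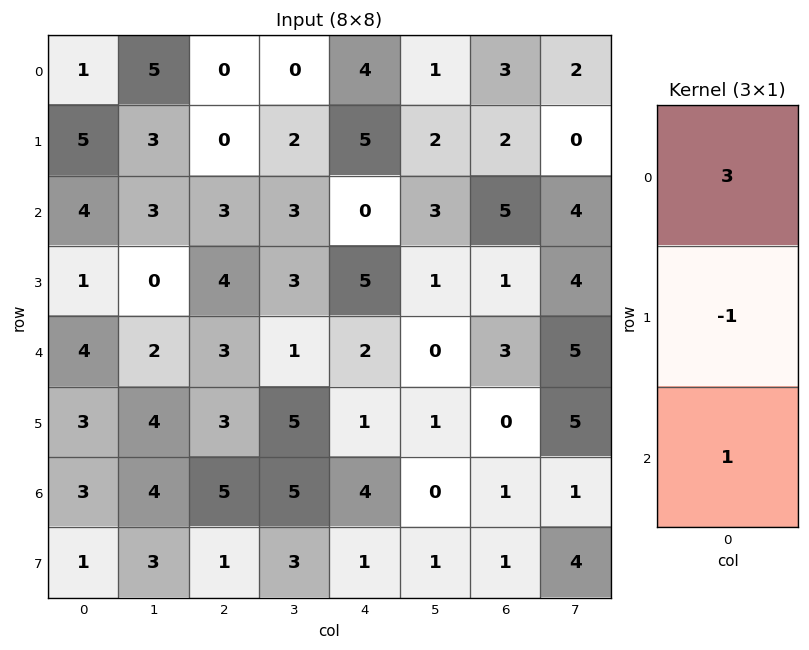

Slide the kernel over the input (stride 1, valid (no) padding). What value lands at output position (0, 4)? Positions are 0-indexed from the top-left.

7

The receptive field on the input at this output position is [4 / 5 / 0]. Elementwise product with the kernel and sum: 4·3 + 5·-1 + 0·1.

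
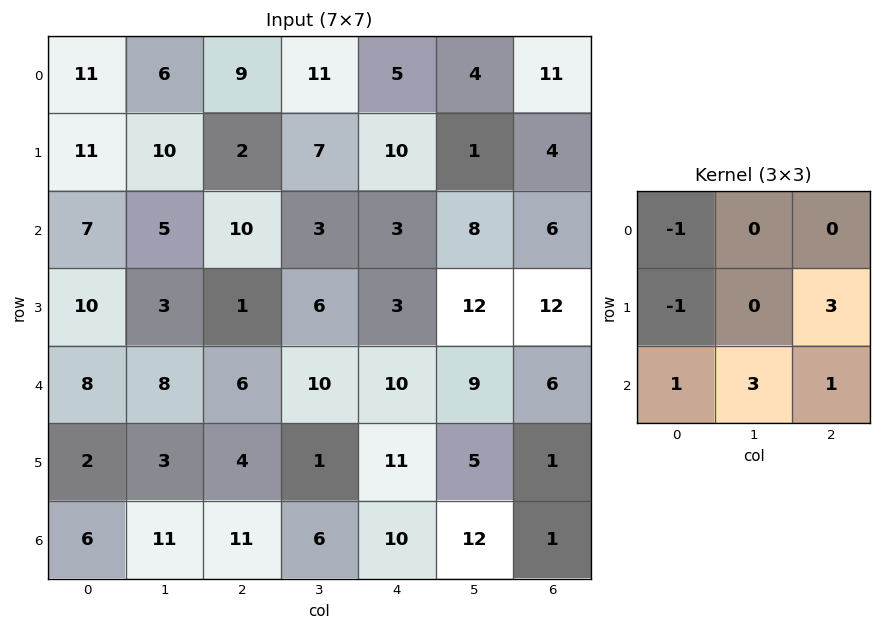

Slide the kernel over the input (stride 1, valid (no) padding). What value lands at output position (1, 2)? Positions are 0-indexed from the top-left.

19

The receptive field on the input at this output position is [2 7 10 / 10 3 3 / 1 6 3]. Elementwise product with the kernel and sum: 2·-1 + 10·-1 + 3·3 + 1·1 + 6·3 + 3·1.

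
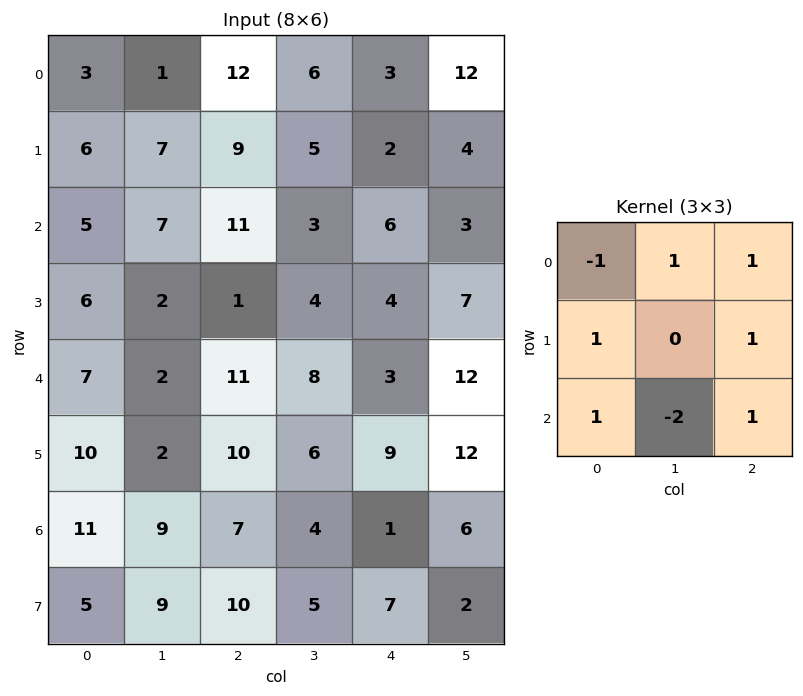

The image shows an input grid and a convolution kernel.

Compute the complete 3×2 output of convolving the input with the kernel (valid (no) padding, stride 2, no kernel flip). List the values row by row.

Output[0,0]: The receptive field on the input at this output position is [3 1 12 / 6 7 9 / 5 7 11]. Elementwise product with the kernel and sum: 3·-1 + 1·1 + 12·1 + 6·1 + 9·1 + 5·1 + 7·-2 + 11·1.

27 19
34 1
26 19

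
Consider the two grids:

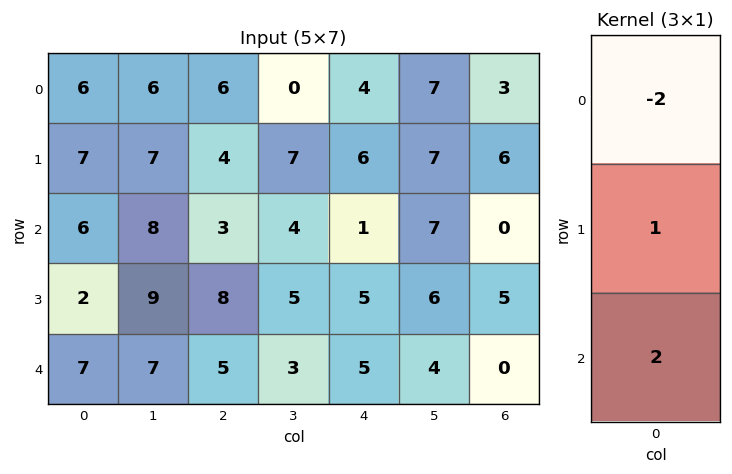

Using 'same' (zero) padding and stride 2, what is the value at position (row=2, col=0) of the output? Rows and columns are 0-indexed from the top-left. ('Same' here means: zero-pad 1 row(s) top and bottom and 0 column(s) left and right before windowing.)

The receptive field on the zero-padded input at this output position is [2 / 7 / 0]. Elementwise product with the kernel and sum: 2·-2 + 7·1 + 0·2.

3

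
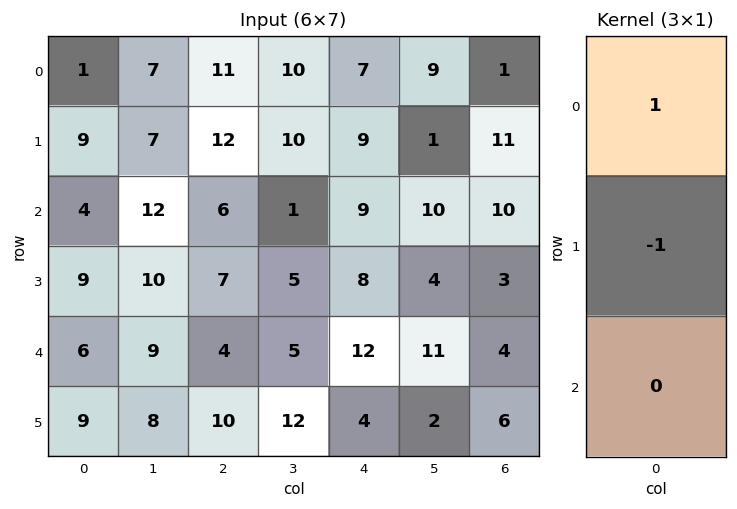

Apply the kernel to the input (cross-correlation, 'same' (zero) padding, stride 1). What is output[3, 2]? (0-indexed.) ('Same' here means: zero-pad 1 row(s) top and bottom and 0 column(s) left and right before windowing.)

-1

The receptive field on the zero-padded input at this output position is [6 / 7 / 4]. Elementwise product with the kernel and sum: 6·1 + 7·-1.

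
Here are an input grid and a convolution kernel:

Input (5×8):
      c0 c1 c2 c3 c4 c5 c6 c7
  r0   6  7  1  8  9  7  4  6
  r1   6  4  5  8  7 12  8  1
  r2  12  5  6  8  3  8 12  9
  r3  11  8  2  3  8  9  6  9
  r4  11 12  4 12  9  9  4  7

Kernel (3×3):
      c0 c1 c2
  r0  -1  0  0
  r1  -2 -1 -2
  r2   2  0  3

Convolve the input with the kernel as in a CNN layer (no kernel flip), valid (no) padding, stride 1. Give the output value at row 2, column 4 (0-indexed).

The receptive field on the input at this output position is [3 8 12 / 8 9 6 / 9 9 4]. Elementwise product with the kernel and sum: 3·-1 + 8·-2 + 9·-1 + 6·-2 + 9·2 + 4·3.

-10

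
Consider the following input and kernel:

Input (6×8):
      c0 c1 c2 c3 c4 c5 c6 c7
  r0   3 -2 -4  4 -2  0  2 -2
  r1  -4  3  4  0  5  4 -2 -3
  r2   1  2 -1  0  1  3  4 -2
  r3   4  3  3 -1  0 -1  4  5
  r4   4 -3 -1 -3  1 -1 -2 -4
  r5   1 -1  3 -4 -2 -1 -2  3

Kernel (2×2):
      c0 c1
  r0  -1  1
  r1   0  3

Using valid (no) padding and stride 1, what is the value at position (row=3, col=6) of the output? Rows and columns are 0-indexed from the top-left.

The receptive field on the input at this output position is [4 5 / -2 -4]. Elementwise product with the kernel and sum: 4·-1 + 5·1 + -4·3.

-11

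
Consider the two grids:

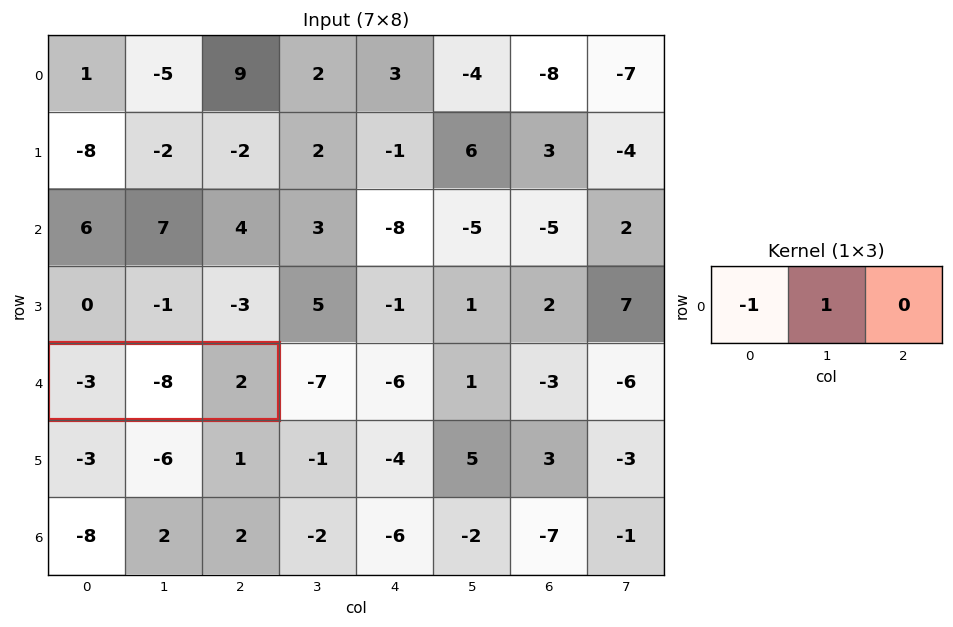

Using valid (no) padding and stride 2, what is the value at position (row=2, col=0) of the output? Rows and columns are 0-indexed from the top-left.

-5

The receptive field on the input at this output position is [-3 -8 2]. Elementwise product with the kernel and sum: -3·-1 + -8·1.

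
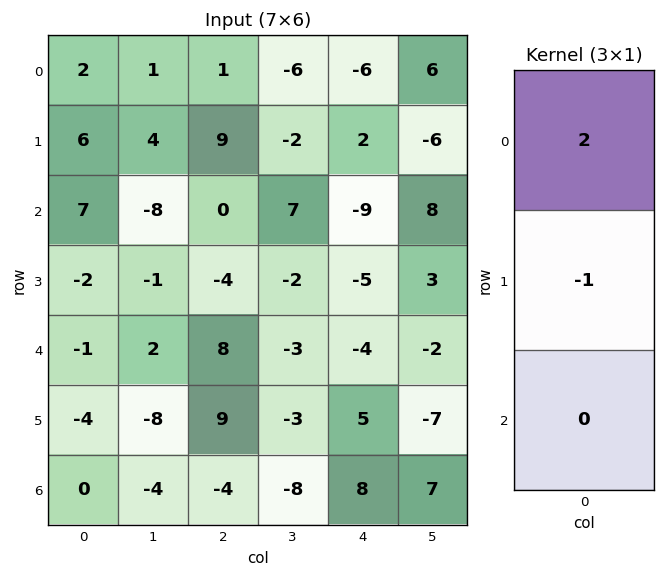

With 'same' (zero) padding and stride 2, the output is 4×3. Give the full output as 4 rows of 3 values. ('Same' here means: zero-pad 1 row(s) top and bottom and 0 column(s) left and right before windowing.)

Output[0,0]: The receptive field on the zero-padded input at this output position is [0 / 2 / 6]. Elementwise product with the kernel and sum: 0·2 + 2·-1.
Output[0,1]: The receptive field on the zero-padded input at this output position is [0 / 1 / 9]. Elementwise product with the kernel and sum: 0·2 + 1·-1.

-2 -1 6
5 18 13
-3 -16 -6
-8 22 2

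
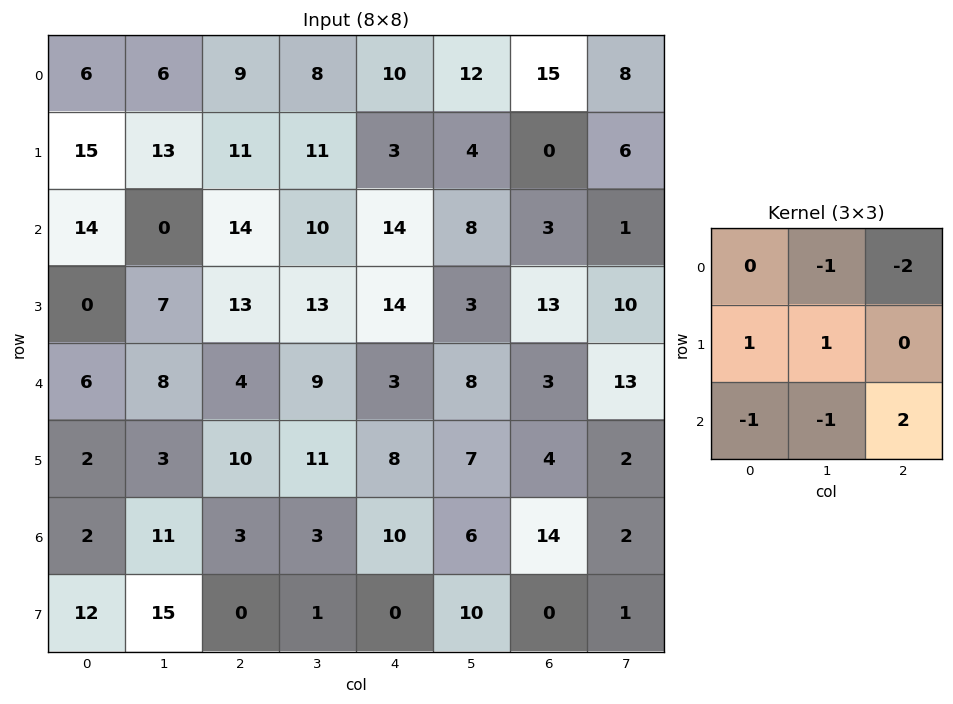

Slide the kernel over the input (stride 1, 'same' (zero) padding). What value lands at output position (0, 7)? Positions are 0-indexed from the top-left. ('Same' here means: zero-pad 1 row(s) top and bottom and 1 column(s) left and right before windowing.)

The receptive field on the zero-padded input at this output position is [0 0 0 / 15 8 0 / 0 6 0]. Elementwise product with the kernel and sum: 0·-1 + 0·-2 + 15·1 + 8·1 + 0·-1 + 6·-1 + 0·2.

17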